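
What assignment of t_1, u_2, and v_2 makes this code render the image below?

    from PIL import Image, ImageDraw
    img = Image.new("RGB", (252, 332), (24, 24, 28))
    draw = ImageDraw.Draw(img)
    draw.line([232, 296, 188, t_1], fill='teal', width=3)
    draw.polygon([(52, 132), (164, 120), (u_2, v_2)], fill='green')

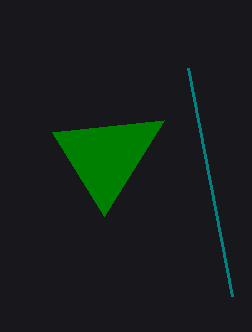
t_1 = 68
u_2 = 104
v_2 = 216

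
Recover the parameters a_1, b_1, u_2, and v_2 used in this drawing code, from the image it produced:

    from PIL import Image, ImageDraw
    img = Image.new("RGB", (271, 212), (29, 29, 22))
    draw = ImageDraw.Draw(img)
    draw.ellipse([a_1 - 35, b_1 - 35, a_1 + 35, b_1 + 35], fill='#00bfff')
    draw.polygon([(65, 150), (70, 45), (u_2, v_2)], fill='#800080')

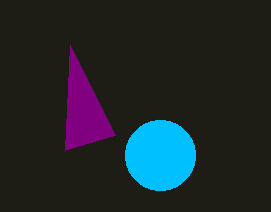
a_1 = 160
b_1 = 155
u_2 = 115
v_2 = 135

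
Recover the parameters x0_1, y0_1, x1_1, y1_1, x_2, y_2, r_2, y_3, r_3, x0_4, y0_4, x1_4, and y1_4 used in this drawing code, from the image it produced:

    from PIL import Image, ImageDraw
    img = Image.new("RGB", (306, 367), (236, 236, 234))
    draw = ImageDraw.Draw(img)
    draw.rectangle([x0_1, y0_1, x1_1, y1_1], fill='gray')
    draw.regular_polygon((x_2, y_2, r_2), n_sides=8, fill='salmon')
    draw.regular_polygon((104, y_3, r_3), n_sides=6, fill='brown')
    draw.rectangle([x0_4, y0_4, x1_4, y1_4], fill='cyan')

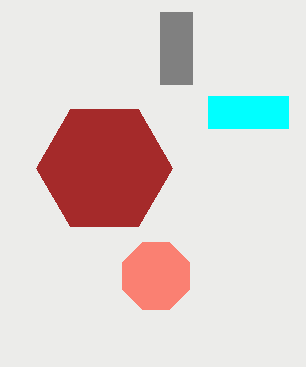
x0_1 = 160, y0_1 = 12, x1_1 = 192, y1_1 = 84, x_2 = 156, y_2 = 276, r_2 = 36, y_3 = 168, r_3 = 68, x0_4 = 208, y0_4 = 96, x1_4 = 288, y1_4 = 128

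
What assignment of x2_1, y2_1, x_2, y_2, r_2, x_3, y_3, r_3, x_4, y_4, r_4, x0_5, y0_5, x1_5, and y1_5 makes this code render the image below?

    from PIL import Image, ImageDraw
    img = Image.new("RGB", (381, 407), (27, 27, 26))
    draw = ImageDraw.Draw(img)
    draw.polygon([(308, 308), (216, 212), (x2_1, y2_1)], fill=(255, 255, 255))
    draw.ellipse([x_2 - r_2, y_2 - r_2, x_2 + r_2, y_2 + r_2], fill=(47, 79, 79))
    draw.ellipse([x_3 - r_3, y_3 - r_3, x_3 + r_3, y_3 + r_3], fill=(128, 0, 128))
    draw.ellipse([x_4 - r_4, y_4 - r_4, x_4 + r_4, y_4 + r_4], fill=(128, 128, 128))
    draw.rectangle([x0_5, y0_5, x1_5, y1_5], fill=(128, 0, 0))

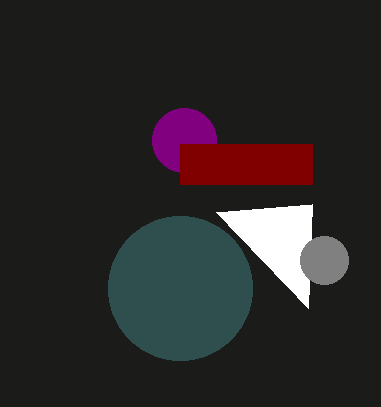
x2_1 = 312; y2_1 = 204; x_2 = 180; y_2 = 288; r_2 = 72; x_3 = 184; y_3 = 140; r_3 = 32; x_4 = 324; y_4 = 260; r_4 = 24; x0_5 = 180; y0_5 = 144; x1_5 = 312; y1_5 = 184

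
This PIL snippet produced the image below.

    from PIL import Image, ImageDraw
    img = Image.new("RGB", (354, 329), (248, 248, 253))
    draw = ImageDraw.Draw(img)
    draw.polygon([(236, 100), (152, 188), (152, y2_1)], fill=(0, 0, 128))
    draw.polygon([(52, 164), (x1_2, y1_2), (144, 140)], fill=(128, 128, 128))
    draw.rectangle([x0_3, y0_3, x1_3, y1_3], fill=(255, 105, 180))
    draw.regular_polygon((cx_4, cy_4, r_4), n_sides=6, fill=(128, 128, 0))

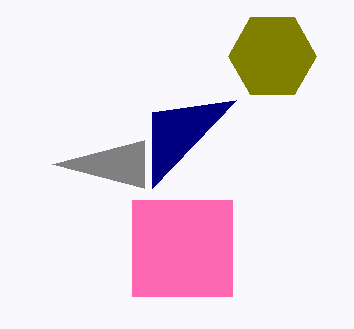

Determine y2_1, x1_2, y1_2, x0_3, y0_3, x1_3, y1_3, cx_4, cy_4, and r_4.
y2_1 = 112, x1_2 = 144, y1_2 = 188, x0_3 = 132, y0_3 = 200, x1_3 = 232, y1_3 = 296, cx_4 = 272, cy_4 = 56, r_4 = 44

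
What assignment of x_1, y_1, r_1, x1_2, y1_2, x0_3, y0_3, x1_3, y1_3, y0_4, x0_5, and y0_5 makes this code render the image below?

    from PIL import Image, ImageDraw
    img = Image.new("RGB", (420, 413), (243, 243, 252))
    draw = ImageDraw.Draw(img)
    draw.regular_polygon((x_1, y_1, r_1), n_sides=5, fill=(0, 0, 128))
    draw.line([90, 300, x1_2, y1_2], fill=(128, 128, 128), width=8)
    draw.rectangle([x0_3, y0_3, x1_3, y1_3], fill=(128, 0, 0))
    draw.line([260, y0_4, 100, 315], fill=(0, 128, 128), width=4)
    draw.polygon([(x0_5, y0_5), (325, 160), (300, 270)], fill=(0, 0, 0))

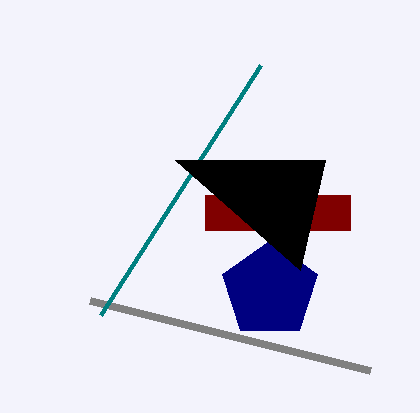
x_1 = 270; y_1 = 290; r_1 = 50; x1_2 = 370; y1_2 = 370; x0_3 = 205; y0_3 = 195; x1_3 = 350; y1_3 = 230; y0_4 = 65; x0_5 = 175; y0_5 = 160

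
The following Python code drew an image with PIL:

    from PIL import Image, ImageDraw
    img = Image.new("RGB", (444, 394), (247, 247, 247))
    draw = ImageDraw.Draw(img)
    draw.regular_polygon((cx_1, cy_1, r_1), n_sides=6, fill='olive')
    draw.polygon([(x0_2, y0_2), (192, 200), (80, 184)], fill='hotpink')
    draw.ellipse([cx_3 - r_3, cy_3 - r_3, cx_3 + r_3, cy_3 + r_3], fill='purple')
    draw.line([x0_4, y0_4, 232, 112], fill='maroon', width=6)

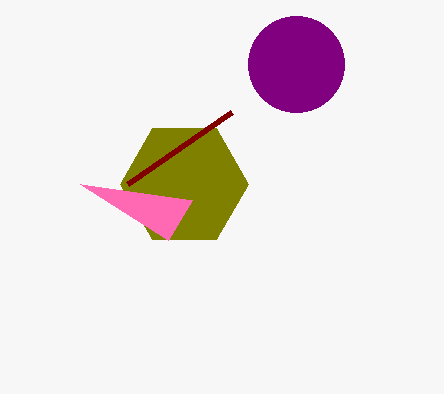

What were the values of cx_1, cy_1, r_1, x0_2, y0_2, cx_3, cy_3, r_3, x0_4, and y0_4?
cx_1 = 184
cy_1 = 184
r_1 = 64
x0_2 = 168
y0_2 = 240
cx_3 = 296
cy_3 = 64
r_3 = 48
x0_4 = 128
y0_4 = 184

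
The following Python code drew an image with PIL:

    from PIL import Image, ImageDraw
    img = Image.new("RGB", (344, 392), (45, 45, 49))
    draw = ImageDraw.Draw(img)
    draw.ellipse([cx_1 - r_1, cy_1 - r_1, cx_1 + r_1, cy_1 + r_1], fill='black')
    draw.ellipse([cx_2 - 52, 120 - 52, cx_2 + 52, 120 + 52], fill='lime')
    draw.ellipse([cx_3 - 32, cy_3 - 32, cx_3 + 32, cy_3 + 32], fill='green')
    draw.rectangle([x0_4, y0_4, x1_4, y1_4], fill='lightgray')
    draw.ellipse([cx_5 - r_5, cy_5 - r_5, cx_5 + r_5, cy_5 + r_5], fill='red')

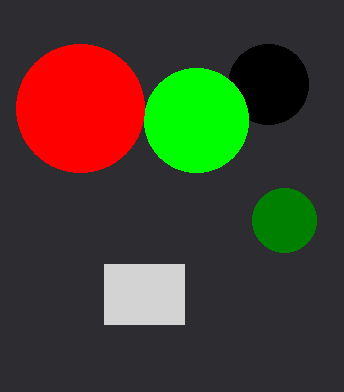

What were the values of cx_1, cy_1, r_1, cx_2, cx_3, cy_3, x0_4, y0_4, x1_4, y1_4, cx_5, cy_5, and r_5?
cx_1 = 268; cy_1 = 84; r_1 = 40; cx_2 = 196; cx_3 = 284; cy_3 = 220; x0_4 = 104; y0_4 = 264; x1_4 = 184; y1_4 = 324; cx_5 = 80; cy_5 = 108; r_5 = 64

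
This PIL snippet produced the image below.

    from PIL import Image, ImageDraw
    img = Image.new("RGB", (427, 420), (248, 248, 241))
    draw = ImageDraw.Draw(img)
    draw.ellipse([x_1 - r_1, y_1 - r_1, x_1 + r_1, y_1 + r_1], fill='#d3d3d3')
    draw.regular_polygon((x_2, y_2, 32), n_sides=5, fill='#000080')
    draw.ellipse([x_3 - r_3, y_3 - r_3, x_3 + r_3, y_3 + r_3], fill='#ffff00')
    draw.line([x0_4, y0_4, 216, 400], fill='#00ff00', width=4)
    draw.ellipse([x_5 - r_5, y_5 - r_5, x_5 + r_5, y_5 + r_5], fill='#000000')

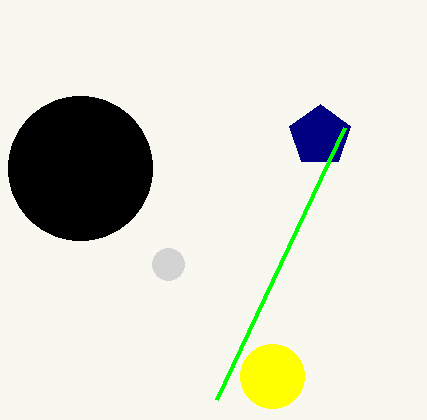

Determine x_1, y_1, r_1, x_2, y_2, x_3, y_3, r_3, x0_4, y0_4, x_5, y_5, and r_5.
x_1 = 168; y_1 = 264; r_1 = 16; x_2 = 320; y_2 = 136; x_3 = 272; y_3 = 376; r_3 = 32; x0_4 = 344; y0_4 = 128; x_5 = 80; y_5 = 168; r_5 = 72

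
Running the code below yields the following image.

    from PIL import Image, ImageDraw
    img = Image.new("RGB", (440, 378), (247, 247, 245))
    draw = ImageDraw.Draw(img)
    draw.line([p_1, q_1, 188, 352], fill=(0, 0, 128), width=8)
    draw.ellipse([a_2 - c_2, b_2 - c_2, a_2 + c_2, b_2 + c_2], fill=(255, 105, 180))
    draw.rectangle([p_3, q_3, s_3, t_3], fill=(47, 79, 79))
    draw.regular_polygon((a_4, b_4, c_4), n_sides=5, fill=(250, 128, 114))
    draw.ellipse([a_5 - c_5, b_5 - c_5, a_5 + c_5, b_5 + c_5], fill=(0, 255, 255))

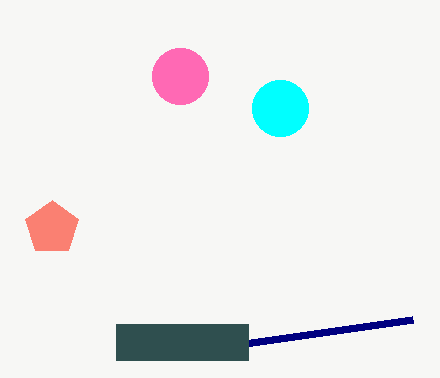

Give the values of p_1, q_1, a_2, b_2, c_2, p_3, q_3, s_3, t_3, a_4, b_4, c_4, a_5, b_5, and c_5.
p_1 = 412
q_1 = 320
a_2 = 180
b_2 = 76
c_2 = 28
p_3 = 116
q_3 = 324
s_3 = 248
t_3 = 360
a_4 = 52
b_4 = 228
c_4 = 28
a_5 = 280
b_5 = 108
c_5 = 28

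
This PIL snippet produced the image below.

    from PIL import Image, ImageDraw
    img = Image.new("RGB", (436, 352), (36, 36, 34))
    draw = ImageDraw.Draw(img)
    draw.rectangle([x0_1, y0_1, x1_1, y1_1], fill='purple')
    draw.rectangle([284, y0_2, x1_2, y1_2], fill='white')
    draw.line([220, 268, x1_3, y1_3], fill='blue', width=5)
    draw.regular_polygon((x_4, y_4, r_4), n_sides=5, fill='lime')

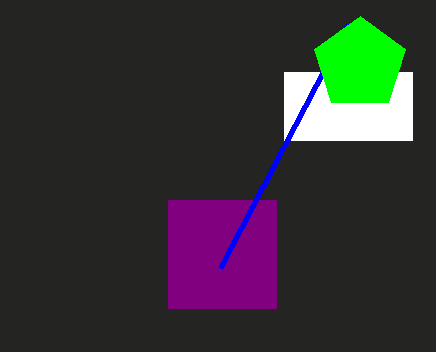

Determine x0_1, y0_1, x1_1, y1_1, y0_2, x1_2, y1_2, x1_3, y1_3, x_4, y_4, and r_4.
x0_1 = 168; y0_1 = 200; x1_1 = 276; y1_1 = 308; y0_2 = 72; x1_2 = 412; y1_2 = 140; x1_3 = 348; y1_3 = 24; x_4 = 360; y_4 = 64; r_4 = 48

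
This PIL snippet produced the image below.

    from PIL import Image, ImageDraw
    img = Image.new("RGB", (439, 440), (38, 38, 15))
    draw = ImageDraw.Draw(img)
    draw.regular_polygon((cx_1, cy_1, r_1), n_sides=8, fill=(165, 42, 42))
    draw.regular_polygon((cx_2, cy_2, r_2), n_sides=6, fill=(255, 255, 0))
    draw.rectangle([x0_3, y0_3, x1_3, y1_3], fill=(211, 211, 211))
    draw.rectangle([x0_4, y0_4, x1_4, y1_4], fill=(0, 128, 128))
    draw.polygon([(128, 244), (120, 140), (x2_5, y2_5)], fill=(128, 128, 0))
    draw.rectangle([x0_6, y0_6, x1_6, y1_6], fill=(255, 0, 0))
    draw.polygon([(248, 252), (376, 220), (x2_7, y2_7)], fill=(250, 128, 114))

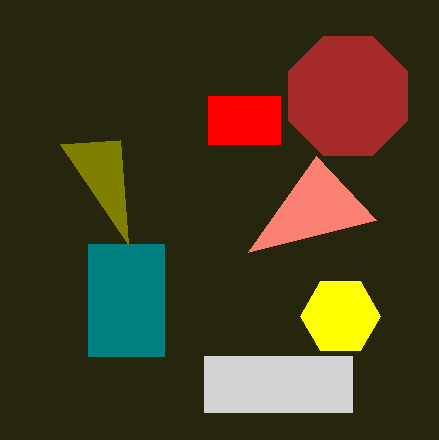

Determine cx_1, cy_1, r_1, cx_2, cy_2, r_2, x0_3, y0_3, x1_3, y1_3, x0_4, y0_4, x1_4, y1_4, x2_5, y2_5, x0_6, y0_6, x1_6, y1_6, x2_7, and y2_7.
cx_1 = 348, cy_1 = 96, r_1 = 64, cx_2 = 340, cy_2 = 316, r_2 = 40, x0_3 = 204, y0_3 = 356, x1_3 = 352, y1_3 = 412, x0_4 = 88, y0_4 = 244, x1_4 = 164, y1_4 = 356, x2_5 = 60, y2_5 = 144, x0_6 = 208, y0_6 = 96, x1_6 = 280, y1_6 = 144, x2_7 = 316, y2_7 = 156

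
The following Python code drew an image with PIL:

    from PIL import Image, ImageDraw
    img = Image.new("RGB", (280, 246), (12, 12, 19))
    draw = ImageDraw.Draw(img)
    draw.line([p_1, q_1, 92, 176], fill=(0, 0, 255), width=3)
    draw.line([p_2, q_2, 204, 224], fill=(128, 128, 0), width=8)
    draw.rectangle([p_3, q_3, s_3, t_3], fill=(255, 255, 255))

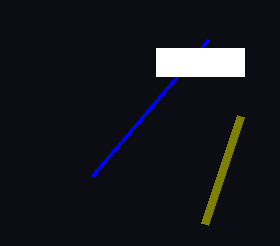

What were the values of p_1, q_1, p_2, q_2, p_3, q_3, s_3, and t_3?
p_1 = 208, q_1 = 40, p_2 = 240, q_2 = 116, p_3 = 156, q_3 = 48, s_3 = 244, t_3 = 76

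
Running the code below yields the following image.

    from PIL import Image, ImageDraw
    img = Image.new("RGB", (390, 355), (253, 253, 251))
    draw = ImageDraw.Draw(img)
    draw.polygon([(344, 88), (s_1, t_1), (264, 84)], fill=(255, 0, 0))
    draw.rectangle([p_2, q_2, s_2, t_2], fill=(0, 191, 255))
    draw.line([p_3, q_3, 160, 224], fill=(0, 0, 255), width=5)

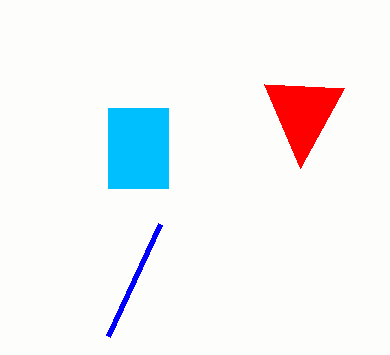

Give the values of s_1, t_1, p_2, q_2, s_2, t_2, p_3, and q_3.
s_1 = 300, t_1 = 168, p_2 = 108, q_2 = 108, s_2 = 168, t_2 = 188, p_3 = 108, q_3 = 336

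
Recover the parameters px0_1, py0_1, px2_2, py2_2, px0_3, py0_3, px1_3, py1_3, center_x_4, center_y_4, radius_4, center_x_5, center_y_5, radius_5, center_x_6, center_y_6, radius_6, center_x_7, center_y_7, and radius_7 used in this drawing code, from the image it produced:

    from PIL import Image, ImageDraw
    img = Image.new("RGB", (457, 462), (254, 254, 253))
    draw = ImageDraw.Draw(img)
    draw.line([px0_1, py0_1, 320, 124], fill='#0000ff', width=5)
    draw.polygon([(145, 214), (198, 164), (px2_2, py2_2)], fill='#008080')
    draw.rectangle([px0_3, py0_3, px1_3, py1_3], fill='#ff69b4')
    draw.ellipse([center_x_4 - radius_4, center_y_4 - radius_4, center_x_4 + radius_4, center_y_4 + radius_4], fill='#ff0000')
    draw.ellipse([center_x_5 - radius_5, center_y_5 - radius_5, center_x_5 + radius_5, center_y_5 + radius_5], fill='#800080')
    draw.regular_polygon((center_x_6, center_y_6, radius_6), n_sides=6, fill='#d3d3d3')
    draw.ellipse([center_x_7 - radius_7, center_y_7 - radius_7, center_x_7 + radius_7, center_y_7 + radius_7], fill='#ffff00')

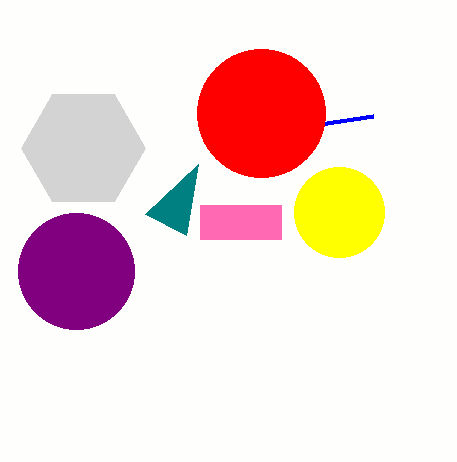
px0_1 = 373
py0_1 = 116
px2_2 = 186
py2_2 = 235
px0_3 = 200
py0_3 = 205
px1_3 = 281
py1_3 = 239
center_x_4 = 261
center_y_4 = 113
radius_4 = 64
center_x_5 = 76
center_y_5 = 271
radius_5 = 58
center_x_6 = 83
center_y_6 = 148
radius_6 = 62
center_x_7 = 339
center_y_7 = 212
radius_7 = 45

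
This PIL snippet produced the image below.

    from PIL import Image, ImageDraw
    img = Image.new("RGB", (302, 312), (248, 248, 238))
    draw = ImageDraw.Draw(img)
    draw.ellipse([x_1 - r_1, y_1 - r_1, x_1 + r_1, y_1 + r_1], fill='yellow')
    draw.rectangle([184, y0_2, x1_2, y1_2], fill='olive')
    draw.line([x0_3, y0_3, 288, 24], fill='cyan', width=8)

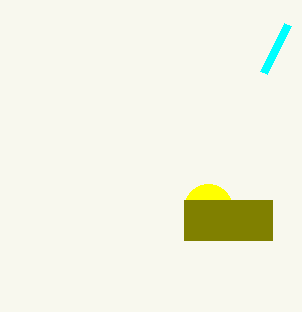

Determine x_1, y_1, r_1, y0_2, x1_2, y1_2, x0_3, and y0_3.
x_1 = 208; y_1 = 208; r_1 = 24; y0_2 = 200; x1_2 = 272; y1_2 = 240; x0_3 = 264; y0_3 = 72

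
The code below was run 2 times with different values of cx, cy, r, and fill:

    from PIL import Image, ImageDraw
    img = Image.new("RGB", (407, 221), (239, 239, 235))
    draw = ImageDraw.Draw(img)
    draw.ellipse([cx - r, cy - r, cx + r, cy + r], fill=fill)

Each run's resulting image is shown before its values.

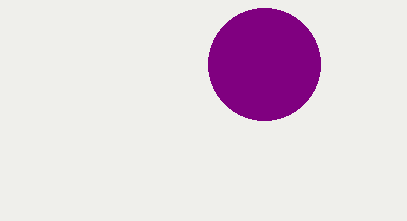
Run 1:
cx = 264
cy = 64
r = 56
fill = 'purple'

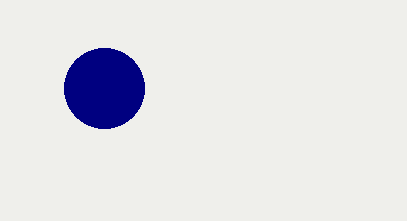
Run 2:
cx = 104, cy = 88, r = 40, fill = 'navy'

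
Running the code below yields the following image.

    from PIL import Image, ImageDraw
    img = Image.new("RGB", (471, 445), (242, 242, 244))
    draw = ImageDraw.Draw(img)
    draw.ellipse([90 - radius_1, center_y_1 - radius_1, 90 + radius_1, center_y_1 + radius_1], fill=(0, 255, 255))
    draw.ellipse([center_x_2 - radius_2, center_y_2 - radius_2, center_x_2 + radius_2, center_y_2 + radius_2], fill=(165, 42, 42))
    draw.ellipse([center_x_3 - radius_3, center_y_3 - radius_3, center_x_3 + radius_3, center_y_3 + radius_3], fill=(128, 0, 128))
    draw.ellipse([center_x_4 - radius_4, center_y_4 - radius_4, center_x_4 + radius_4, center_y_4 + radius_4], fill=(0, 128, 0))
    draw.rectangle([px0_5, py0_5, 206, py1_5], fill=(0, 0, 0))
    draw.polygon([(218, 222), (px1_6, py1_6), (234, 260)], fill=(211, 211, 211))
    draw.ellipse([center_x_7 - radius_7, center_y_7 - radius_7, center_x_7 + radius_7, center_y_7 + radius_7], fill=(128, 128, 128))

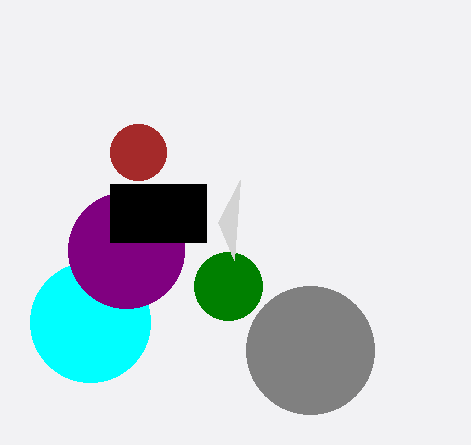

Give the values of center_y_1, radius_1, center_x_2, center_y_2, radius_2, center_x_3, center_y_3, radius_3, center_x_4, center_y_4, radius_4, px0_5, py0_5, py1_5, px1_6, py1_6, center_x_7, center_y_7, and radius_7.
center_y_1 = 322, radius_1 = 60, center_x_2 = 138, center_y_2 = 152, radius_2 = 28, center_x_3 = 126, center_y_3 = 250, radius_3 = 58, center_x_4 = 228, center_y_4 = 286, radius_4 = 34, px0_5 = 110, py0_5 = 184, py1_5 = 242, px1_6 = 240, py1_6 = 180, center_x_7 = 310, center_y_7 = 350, radius_7 = 64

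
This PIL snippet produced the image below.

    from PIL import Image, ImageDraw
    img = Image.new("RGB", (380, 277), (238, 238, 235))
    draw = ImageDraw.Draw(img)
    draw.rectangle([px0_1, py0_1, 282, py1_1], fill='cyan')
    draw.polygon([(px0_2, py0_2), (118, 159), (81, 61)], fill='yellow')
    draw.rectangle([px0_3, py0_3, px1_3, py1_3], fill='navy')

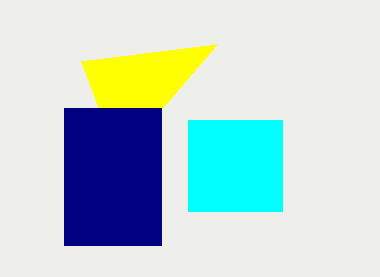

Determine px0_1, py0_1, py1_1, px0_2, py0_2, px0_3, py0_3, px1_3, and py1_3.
px0_1 = 188; py0_1 = 120; py1_1 = 211; px0_2 = 217; py0_2 = 44; px0_3 = 64; py0_3 = 108; px1_3 = 161; py1_3 = 245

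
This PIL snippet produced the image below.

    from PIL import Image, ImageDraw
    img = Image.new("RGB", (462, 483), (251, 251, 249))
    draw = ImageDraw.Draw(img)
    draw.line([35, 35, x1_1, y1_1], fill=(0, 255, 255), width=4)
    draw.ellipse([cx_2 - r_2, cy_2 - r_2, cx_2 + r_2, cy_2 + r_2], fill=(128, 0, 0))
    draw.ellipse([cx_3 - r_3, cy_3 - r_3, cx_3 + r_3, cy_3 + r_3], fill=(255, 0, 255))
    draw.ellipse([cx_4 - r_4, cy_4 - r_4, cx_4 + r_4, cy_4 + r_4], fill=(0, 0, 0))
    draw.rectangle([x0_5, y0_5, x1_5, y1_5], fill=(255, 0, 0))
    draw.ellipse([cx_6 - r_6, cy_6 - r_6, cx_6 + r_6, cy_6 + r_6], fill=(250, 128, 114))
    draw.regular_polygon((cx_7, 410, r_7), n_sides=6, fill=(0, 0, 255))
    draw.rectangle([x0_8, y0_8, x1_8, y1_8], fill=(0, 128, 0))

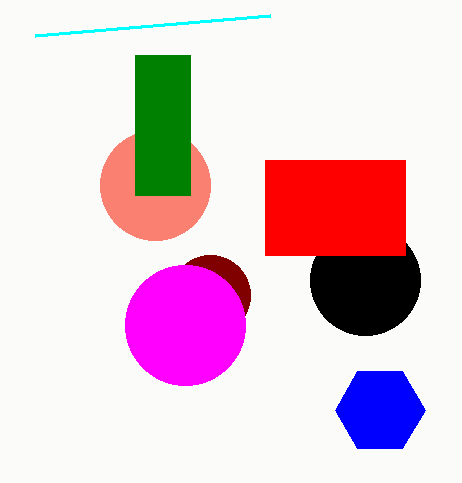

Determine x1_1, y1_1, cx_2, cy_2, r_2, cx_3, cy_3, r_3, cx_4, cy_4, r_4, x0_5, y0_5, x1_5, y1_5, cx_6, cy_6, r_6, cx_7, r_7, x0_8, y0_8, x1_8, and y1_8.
x1_1 = 270, y1_1 = 15, cx_2 = 210, cy_2 = 295, r_2 = 40, cx_3 = 185, cy_3 = 325, r_3 = 60, cx_4 = 365, cy_4 = 280, r_4 = 55, x0_5 = 265, y0_5 = 160, x1_5 = 405, y1_5 = 255, cx_6 = 155, cy_6 = 185, r_6 = 55, cx_7 = 380, r_7 = 45, x0_8 = 135, y0_8 = 55, x1_8 = 190, y1_8 = 195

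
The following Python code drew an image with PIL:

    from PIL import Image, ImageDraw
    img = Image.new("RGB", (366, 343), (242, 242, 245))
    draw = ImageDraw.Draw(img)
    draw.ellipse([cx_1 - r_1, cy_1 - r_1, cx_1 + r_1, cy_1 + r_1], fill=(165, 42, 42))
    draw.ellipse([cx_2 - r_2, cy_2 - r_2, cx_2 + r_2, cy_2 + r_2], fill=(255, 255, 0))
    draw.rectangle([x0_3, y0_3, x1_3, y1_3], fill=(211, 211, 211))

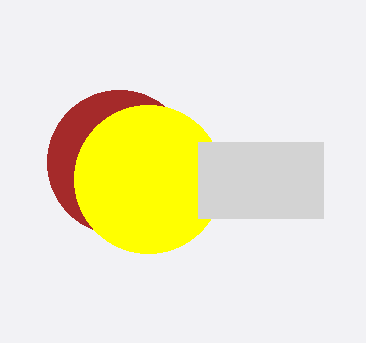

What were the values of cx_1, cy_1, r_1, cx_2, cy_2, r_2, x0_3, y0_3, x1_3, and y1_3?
cx_1 = 119, cy_1 = 162, r_1 = 72, cx_2 = 148, cy_2 = 179, r_2 = 74, x0_3 = 198, y0_3 = 142, x1_3 = 323, y1_3 = 218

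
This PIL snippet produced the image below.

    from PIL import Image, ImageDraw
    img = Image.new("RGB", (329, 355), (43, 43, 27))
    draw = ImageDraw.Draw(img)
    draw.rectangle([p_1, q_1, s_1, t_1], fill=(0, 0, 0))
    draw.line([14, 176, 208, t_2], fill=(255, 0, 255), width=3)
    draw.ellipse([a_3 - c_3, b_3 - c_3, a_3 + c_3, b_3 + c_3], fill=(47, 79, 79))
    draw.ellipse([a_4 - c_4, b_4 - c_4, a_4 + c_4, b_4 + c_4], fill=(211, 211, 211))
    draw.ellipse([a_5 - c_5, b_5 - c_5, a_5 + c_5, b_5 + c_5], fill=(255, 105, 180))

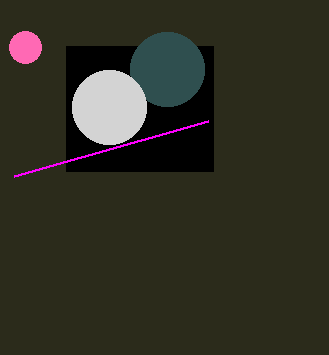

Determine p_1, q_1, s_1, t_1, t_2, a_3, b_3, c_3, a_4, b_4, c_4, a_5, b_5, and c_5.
p_1 = 66
q_1 = 46
s_1 = 213
t_1 = 171
t_2 = 121
a_3 = 167
b_3 = 69
c_3 = 37
a_4 = 109
b_4 = 107
c_4 = 37
a_5 = 25
b_5 = 47
c_5 = 16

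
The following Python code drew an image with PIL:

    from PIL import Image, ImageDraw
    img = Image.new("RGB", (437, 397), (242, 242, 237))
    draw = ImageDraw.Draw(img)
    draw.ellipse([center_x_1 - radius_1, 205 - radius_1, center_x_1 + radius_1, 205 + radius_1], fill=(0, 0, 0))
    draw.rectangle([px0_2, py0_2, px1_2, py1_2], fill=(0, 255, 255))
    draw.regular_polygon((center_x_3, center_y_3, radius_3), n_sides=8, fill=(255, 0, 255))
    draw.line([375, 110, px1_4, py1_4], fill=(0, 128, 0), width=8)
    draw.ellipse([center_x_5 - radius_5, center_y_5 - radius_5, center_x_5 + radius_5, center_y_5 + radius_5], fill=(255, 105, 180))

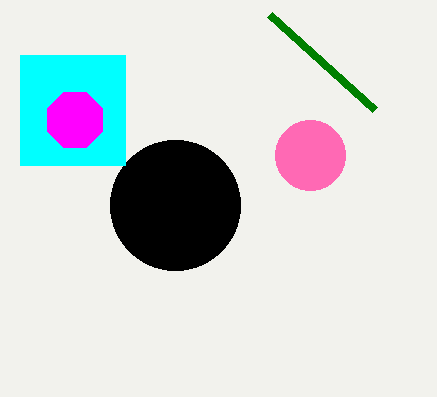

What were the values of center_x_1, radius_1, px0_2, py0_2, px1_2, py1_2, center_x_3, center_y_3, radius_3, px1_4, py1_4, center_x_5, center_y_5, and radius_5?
center_x_1 = 175; radius_1 = 65; px0_2 = 20; py0_2 = 55; px1_2 = 125; py1_2 = 165; center_x_3 = 75; center_y_3 = 120; radius_3 = 30; px1_4 = 270; py1_4 = 15; center_x_5 = 310; center_y_5 = 155; radius_5 = 35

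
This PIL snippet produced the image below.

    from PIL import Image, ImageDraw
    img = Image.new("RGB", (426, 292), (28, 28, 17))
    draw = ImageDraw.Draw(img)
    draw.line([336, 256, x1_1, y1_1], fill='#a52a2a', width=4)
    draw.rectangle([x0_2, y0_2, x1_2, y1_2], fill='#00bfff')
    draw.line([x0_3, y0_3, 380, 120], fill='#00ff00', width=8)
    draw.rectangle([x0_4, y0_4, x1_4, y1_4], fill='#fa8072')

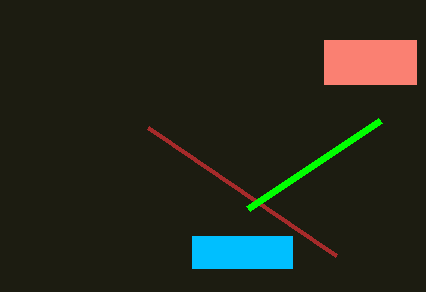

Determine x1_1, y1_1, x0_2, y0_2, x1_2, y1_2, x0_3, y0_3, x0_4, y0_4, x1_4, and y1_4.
x1_1 = 148; y1_1 = 128; x0_2 = 192; y0_2 = 236; x1_2 = 292; y1_2 = 268; x0_3 = 248; y0_3 = 208; x0_4 = 324; y0_4 = 40; x1_4 = 416; y1_4 = 84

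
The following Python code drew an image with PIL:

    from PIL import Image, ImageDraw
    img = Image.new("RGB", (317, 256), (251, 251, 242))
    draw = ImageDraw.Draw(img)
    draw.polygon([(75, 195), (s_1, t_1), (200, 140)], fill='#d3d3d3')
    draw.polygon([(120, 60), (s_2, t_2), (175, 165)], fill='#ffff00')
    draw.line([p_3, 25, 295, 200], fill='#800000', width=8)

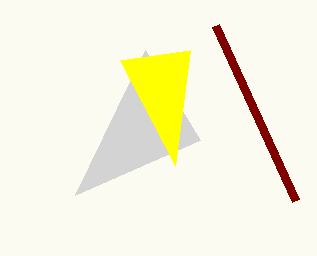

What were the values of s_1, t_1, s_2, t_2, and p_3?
s_1 = 145
t_1 = 50
s_2 = 190
t_2 = 50
p_3 = 215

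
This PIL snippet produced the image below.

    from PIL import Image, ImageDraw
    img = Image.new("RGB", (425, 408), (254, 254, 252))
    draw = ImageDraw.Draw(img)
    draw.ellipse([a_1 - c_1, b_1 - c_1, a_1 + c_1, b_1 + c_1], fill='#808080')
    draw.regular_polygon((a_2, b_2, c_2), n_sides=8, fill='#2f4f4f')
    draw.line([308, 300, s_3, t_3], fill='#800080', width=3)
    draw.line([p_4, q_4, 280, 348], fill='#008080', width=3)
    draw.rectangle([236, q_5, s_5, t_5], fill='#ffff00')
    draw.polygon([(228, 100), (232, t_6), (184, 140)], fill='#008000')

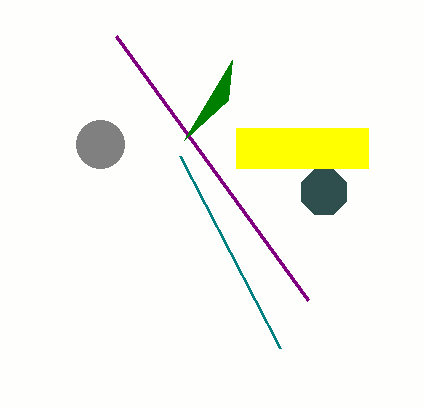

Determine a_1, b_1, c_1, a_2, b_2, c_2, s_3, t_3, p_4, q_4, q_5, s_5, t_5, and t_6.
a_1 = 100, b_1 = 144, c_1 = 24, a_2 = 324, b_2 = 192, c_2 = 24, s_3 = 116, t_3 = 36, p_4 = 180, q_4 = 156, q_5 = 128, s_5 = 368, t_5 = 168, t_6 = 60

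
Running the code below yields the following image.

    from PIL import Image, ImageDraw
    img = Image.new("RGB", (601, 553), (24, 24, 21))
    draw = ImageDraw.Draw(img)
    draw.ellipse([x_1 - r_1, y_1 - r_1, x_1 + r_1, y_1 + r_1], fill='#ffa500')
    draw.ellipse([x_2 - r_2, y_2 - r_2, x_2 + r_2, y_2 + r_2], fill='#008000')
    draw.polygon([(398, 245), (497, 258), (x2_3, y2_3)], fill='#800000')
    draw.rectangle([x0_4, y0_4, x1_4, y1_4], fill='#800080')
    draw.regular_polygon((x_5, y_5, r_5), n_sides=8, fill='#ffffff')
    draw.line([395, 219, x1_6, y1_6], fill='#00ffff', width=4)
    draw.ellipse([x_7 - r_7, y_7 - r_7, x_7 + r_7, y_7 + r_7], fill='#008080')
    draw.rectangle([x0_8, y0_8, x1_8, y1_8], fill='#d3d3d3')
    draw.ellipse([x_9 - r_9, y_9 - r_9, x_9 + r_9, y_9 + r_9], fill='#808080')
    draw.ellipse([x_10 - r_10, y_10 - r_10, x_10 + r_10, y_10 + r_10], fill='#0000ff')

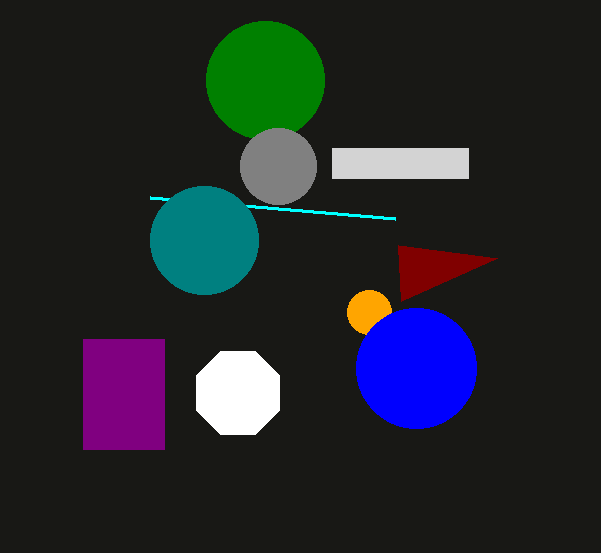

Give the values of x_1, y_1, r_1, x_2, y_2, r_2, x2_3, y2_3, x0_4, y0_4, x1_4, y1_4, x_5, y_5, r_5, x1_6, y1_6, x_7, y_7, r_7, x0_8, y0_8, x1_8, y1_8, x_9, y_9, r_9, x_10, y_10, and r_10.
x_1 = 369
y_1 = 312
r_1 = 22
x_2 = 265
y_2 = 80
r_2 = 59
x2_3 = 401
y2_3 = 301
x0_4 = 83
y0_4 = 339
x1_4 = 164
y1_4 = 449
x_5 = 238
y_5 = 393
r_5 = 45
x1_6 = 150
y1_6 = 198
x_7 = 204
y_7 = 240
r_7 = 54
x0_8 = 332
y0_8 = 148
x1_8 = 468
y1_8 = 178
x_9 = 278
y_9 = 166
r_9 = 38
x_10 = 416
y_10 = 368
r_10 = 60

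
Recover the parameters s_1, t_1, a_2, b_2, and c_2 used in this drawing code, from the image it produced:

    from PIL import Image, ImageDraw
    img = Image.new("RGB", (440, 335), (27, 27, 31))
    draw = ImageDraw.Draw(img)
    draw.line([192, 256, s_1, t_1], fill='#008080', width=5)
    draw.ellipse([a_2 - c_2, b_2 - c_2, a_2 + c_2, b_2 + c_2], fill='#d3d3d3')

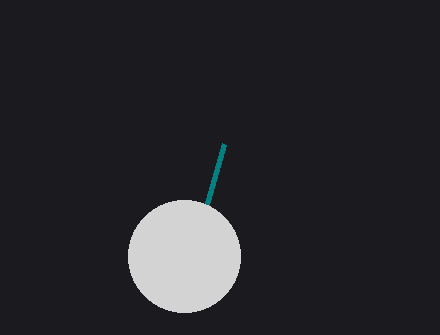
s_1 = 224, t_1 = 144, a_2 = 184, b_2 = 256, c_2 = 56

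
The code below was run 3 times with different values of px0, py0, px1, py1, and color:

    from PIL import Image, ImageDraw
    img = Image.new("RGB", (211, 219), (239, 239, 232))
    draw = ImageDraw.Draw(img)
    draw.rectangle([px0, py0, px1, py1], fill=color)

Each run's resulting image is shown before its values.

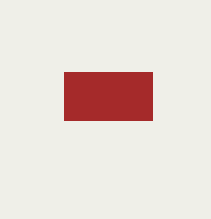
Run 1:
px0 = 64, py0 = 72, px1 = 152, py1 = 120, color = 'brown'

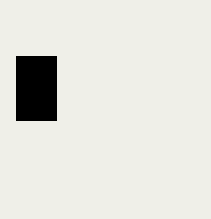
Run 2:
px0 = 16, py0 = 56, px1 = 56, py1 = 120, color = 'black'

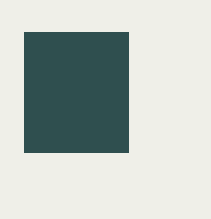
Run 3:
px0 = 24; py0 = 32; px1 = 128; py1 = 152; color = 'darkslategray'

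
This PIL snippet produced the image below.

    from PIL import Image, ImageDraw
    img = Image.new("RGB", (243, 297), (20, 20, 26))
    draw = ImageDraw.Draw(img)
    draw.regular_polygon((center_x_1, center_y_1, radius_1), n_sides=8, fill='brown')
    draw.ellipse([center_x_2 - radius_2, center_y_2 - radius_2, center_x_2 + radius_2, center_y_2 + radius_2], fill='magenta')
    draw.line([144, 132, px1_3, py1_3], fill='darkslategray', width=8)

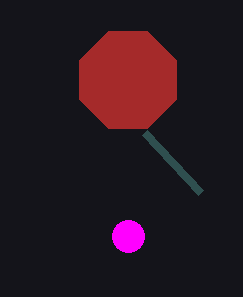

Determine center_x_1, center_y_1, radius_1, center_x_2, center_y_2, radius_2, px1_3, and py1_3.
center_x_1 = 128
center_y_1 = 80
radius_1 = 52
center_x_2 = 128
center_y_2 = 236
radius_2 = 16
px1_3 = 200
py1_3 = 192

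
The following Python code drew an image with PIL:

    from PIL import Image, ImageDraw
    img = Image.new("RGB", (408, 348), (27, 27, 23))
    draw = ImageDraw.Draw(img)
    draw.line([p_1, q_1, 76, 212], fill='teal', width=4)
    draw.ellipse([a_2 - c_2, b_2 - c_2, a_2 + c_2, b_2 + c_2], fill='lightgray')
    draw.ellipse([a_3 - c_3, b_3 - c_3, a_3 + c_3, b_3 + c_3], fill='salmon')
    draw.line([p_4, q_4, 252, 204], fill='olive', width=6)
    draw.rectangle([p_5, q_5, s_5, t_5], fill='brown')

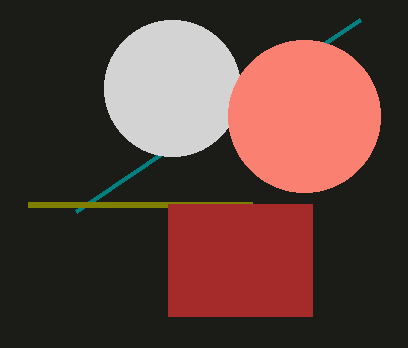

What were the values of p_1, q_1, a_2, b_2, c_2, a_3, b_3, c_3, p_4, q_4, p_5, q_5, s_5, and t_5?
p_1 = 360
q_1 = 20
a_2 = 172
b_2 = 88
c_2 = 68
a_3 = 304
b_3 = 116
c_3 = 76
p_4 = 28
q_4 = 204
p_5 = 168
q_5 = 204
s_5 = 312
t_5 = 316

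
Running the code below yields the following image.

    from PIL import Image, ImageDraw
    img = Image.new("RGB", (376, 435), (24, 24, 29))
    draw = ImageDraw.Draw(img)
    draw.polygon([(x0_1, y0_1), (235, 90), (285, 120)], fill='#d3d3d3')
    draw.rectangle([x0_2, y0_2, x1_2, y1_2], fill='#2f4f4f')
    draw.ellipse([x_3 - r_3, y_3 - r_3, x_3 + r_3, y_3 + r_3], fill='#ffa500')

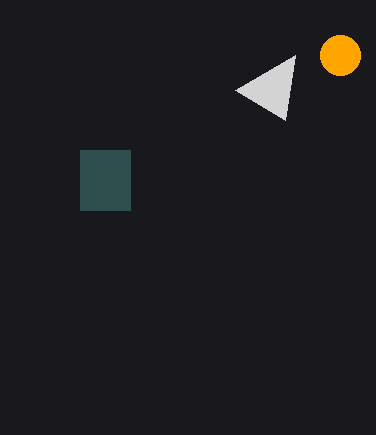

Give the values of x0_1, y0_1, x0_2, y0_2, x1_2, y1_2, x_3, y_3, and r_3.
x0_1 = 295; y0_1 = 55; x0_2 = 80; y0_2 = 150; x1_2 = 130; y1_2 = 210; x_3 = 340; y_3 = 55; r_3 = 20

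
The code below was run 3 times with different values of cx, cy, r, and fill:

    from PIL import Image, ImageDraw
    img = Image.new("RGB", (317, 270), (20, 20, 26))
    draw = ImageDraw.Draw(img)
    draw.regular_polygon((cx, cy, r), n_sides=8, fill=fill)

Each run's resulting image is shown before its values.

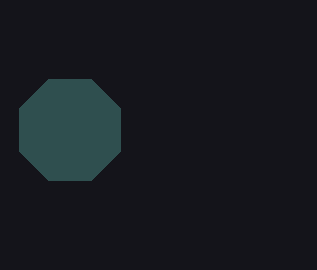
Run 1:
cx = 70, cy = 130, r = 55, fill = 'darkslategray'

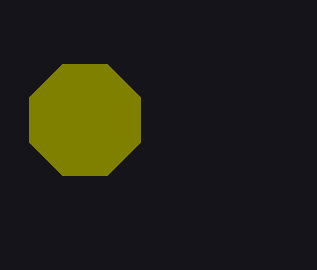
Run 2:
cx = 85
cy = 120
r = 60
fill = 'olive'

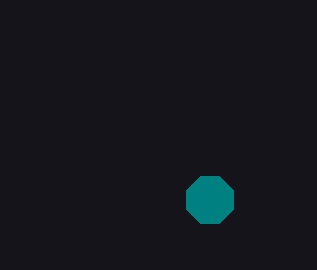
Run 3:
cx = 210; cy = 200; r = 25; fill = 'teal'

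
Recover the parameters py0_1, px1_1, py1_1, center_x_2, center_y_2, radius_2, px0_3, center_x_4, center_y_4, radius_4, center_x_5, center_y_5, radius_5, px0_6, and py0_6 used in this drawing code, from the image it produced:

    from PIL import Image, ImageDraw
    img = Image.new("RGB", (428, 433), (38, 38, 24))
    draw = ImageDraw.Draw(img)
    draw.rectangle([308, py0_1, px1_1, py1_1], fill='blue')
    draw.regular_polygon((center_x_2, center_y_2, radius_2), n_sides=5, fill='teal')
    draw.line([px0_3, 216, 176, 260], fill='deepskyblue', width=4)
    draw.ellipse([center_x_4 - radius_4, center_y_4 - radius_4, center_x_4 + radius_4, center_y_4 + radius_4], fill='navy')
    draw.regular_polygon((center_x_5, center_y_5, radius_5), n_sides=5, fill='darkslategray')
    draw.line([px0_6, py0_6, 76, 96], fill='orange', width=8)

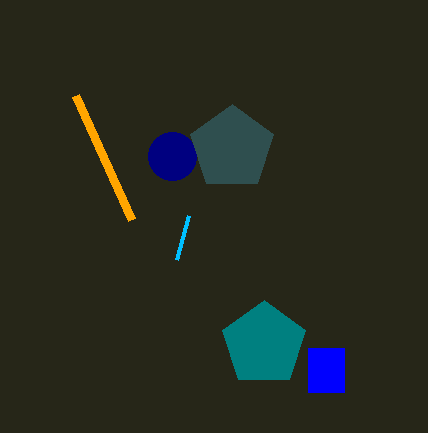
py0_1 = 348, px1_1 = 344, py1_1 = 392, center_x_2 = 264, center_y_2 = 344, radius_2 = 44, px0_3 = 188, center_x_4 = 172, center_y_4 = 156, radius_4 = 24, center_x_5 = 232, center_y_5 = 148, radius_5 = 44, px0_6 = 132, py0_6 = 220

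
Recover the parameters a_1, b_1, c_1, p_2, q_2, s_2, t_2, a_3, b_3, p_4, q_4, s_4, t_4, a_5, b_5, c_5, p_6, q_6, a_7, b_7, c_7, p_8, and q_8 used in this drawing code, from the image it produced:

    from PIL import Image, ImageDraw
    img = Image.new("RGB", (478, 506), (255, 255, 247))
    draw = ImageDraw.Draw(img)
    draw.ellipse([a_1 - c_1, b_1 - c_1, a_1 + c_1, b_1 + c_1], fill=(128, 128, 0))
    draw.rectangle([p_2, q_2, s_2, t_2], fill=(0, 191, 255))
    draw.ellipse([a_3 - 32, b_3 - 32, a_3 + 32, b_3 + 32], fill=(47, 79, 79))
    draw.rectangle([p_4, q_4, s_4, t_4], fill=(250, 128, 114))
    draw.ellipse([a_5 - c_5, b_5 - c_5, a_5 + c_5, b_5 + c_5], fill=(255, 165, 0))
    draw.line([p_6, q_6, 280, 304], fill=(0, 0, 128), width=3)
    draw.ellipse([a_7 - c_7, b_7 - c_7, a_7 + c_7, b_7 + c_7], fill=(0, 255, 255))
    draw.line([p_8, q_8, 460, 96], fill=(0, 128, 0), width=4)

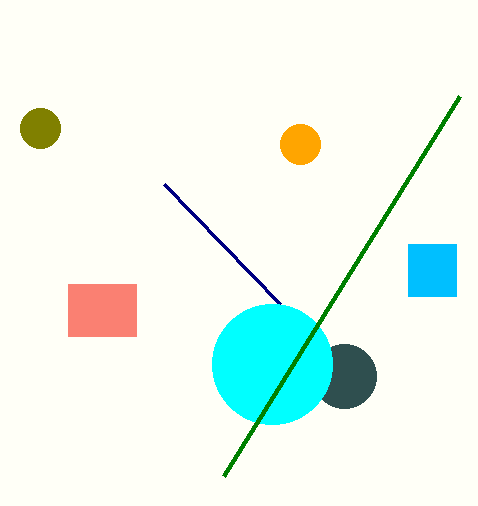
a_1 = 40, b_1 = 128, c_1 = 20, p_2 = 408, q_2 = 244, s_2 = 456, t_2 = 296, a_3 = 344, b_3 = 376, p_4 = 68, q_4 = 284, s_4 = 136, t_4 = 336, a_5 = 300, b_5 = 144, c_5 = 20, p_6 = 164, q_6 = 184, a_7 = 272, b_7 = 364, c_7 = 60, p_8 = 224, q_8 = 476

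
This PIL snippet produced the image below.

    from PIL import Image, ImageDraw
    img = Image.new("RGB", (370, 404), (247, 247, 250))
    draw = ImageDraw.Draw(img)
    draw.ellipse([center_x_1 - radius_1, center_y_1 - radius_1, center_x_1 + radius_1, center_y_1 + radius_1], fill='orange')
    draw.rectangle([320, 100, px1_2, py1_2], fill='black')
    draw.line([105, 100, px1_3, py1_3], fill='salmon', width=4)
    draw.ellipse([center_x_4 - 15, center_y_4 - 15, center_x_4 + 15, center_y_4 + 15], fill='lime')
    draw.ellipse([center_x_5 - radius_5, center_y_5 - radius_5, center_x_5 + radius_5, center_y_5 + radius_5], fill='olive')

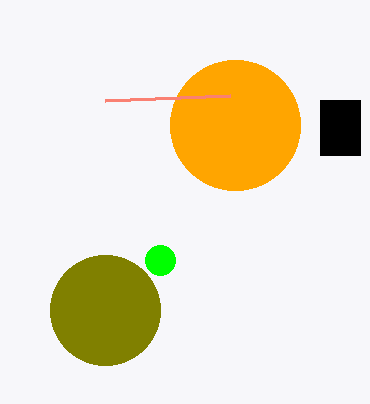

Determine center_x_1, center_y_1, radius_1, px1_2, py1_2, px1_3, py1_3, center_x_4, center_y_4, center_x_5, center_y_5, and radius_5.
center_x_1 = 235
center_y_1 = 125
radius_1 = 65
px1_2 = 360
py1_2 = 155
px1_3 = 230
py1_3 = 95
center_x_4 = 160
center_y_4 = 260
center_x_5 = 105
center_y_5 = 310
radius_5 = 55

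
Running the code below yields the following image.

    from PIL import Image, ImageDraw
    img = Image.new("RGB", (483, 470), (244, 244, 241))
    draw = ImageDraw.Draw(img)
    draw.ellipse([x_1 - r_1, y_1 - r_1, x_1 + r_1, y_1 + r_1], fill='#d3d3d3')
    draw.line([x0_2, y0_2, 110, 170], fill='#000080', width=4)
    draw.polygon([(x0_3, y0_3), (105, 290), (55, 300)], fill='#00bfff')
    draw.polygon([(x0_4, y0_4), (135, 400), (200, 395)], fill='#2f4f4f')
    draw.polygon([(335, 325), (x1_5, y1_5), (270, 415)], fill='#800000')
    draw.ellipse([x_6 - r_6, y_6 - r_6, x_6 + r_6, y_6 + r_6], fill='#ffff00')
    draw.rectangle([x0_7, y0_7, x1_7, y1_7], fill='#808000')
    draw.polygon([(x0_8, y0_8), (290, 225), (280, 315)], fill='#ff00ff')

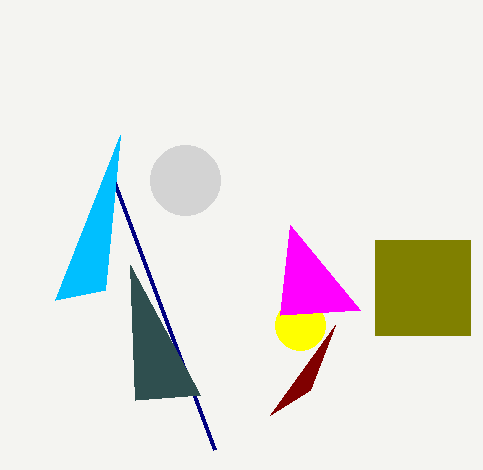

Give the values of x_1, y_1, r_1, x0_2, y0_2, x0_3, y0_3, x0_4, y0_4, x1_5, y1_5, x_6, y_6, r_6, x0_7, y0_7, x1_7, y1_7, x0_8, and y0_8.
x_1 = 185
y_1 = 180
r_1 = 35
x0_2 = 215
y0_2 = 450
x0_3 = 120
y0_3 = 135
x0_4 = 130
y0_4 = 265
x1_5 = 310
y1_5 = 390
x_6 = 300
y_6 = 325
r_6 = 25
x0_7 = 375
y0_7 = 240
x1_7 = 470
y1_7 = 335
x0_8 = 360
y0_8 = 310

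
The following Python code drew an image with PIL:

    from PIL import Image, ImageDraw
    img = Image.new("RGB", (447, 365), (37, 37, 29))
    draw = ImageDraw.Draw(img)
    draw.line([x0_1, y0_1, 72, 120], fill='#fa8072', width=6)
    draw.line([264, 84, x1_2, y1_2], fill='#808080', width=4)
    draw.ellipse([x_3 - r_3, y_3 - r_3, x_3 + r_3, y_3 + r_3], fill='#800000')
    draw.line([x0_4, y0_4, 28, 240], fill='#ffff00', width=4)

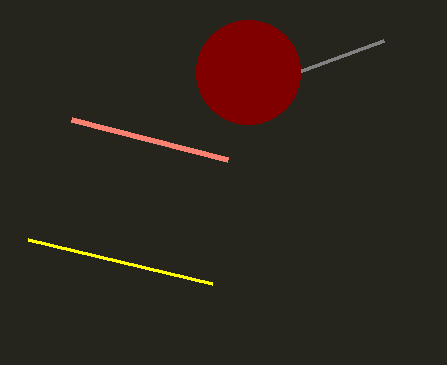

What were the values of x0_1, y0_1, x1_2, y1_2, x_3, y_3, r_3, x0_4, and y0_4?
x0_1 = 228; y0_1 = 160; x1_2 = 384; y1_2 = 40; x_3 = 248; y_3 = 72; r_3 = 52; x0_4 = 212; y0_4 = 284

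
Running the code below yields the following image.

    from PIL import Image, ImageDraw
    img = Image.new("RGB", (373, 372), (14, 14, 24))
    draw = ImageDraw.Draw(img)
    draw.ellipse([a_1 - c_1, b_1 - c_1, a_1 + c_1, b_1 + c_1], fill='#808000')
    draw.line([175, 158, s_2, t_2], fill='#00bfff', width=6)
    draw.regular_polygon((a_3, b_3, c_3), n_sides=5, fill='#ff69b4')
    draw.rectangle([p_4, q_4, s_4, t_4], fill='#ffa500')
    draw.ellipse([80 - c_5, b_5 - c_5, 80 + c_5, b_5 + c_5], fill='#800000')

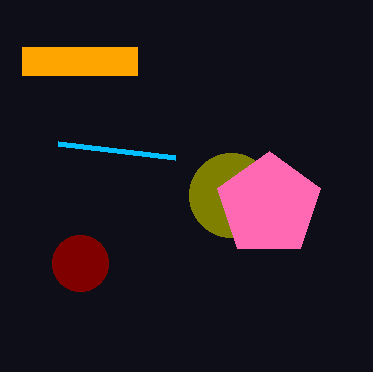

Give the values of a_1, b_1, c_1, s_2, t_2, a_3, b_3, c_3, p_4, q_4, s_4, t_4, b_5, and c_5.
a_1 = 231, b_1 = 195, c_1 = 42, s_2 = 58, t_2 = 144, a_3 = 269, b_3 = 205, c_3 = 54, p_4 = 22, q_4 = 47, s_4 = 137, t_4 = 75, b_5 = 263, c_5 = 28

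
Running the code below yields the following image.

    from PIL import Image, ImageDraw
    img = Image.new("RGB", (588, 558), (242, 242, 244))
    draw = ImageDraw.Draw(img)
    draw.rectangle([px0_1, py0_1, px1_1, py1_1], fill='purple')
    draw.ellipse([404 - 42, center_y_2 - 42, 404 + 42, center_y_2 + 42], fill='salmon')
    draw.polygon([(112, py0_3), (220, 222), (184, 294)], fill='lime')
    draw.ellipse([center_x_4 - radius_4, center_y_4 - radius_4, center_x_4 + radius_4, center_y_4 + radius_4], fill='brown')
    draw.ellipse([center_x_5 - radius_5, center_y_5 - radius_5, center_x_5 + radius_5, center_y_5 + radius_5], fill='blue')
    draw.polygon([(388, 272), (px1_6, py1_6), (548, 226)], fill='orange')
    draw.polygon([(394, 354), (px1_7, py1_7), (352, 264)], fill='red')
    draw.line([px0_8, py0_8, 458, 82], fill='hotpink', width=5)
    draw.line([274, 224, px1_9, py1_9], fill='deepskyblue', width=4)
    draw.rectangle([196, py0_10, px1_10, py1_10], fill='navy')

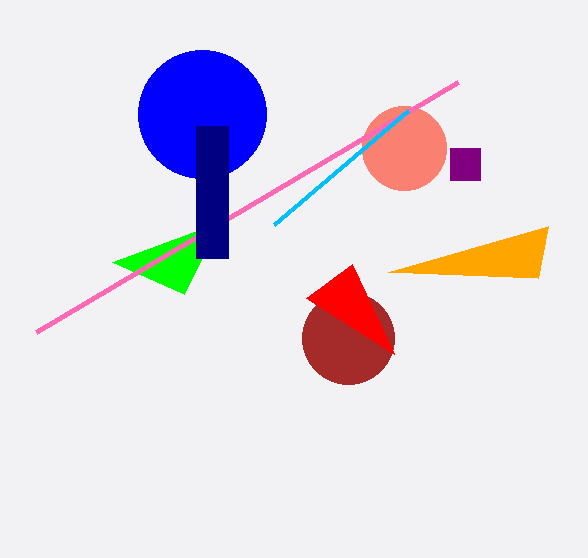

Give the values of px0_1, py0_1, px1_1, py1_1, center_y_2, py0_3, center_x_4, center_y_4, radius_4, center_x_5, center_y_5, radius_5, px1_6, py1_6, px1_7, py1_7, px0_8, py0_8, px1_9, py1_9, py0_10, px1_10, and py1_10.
px0_1 = 450
py0_1 = 148
px1_1 = 480
py1_1 = 180
center_y_2 = 148
py0_3 = 262
center_x_4 = 348
center_y_4 = 338
radius_4 = 46
center_x_5 = 202
center_y_5 = 114
radius_5 = 64
px1_6 = 538
py1_6 = 278
px1_7 = 306
py1_7 = 298
px0_8 = 36
py0_8 = 332
px1_9 = 408
py1_9 = 110
py0_10 = 126
px1_10 = 228
py1_10 = 258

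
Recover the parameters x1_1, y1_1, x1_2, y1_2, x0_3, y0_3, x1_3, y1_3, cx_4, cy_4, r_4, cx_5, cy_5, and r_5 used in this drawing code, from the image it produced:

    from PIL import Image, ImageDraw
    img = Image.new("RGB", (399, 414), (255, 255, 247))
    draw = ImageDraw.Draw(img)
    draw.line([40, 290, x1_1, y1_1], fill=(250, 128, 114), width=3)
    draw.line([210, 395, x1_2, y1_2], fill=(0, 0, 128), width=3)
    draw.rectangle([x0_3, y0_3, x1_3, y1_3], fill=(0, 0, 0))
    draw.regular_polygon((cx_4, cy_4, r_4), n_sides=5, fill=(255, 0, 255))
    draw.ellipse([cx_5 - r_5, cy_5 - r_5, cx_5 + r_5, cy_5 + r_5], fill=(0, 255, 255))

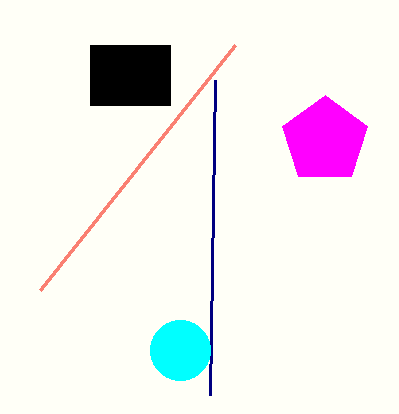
x1_1 = 235
y1_1 = 45
x1_2 = 215
y1_2 = 80
x0_3 = 90
y0_3 = 45
x1_3 = 170
y1_3 = 105
cx_4 = 325
cy_4 = 140
r_4 = 45
cx_5 = 180
cy_5 = 350
r_5 = 30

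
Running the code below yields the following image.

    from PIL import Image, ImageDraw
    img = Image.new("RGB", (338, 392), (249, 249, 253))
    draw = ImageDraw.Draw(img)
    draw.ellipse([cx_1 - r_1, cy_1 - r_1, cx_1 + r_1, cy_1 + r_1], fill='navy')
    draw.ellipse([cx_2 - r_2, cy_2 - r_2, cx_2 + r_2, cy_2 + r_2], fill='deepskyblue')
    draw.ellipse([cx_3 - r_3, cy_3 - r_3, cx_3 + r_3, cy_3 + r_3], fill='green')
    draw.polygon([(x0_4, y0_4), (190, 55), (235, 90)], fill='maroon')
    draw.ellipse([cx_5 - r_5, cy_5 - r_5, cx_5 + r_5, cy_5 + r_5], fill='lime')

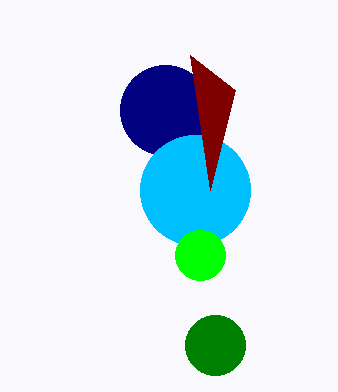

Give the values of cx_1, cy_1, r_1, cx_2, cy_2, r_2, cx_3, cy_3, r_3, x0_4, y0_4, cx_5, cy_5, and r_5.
cx_1 = 165
cy_1 = 110
r_1 = 45
cx_2 = 195
cy_2 = 190
r_2 = 55
cx_3 = 215
cy_3 = 345
r_3 = 30
x0_4 = 210
y0_4 = 190
cx_5 = 200
cy_5 = 255
r_5 = 25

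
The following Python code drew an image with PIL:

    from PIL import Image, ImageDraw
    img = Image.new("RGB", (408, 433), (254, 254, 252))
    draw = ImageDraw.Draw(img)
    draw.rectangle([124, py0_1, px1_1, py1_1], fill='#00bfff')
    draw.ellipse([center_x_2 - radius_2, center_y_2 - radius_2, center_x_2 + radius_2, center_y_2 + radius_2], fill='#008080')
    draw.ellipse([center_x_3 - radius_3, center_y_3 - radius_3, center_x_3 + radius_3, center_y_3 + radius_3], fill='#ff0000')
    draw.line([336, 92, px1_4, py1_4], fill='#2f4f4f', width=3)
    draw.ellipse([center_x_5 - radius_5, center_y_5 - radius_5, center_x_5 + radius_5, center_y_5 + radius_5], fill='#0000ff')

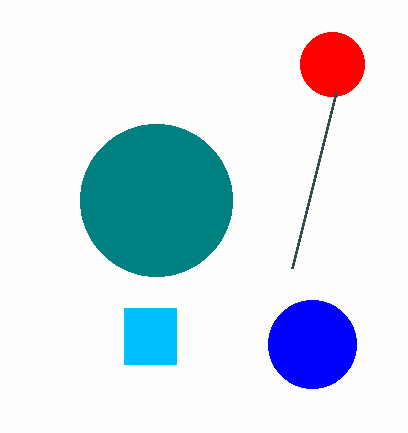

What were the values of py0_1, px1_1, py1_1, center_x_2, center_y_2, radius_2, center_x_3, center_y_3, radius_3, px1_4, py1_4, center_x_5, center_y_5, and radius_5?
py0_1 = 308; px1_1 = 176; py1_1 = 364; center_x_2 = 156; center_y_2 = 200; radius_2 = 76; center_x_3 = 332; center_y_3 = 64; radius_3 = 32; px1_4 = 292; py1_4 = 268; center_x_5 = 312; center_y_5 = 344; radius_5 = 44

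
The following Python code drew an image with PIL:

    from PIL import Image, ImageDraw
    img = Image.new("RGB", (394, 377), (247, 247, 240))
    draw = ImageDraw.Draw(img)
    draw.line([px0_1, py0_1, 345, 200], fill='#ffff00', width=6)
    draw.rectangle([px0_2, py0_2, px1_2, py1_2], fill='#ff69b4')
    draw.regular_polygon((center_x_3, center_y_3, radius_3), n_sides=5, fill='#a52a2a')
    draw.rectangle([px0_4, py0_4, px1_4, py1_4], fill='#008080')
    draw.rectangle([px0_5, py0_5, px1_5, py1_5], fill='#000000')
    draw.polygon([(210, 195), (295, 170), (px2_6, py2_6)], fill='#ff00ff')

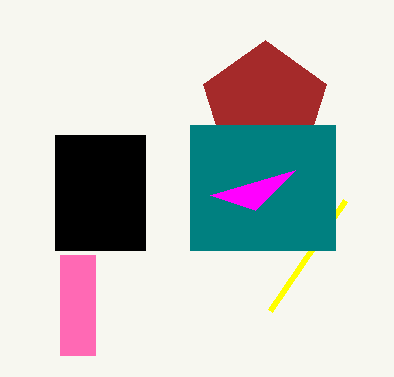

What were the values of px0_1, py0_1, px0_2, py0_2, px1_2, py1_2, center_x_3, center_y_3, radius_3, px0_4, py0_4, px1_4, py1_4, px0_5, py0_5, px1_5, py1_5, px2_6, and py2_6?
px0_1 = 270, py0_1 = 310, px0_2 = 60, py0_2 = 255, px1_2 = 95, py1_2 = 355, center_x_3 = 265, center_y_3 = 105, radius_3 = 65, px0_4 = 190, py0_4 = 125, px1_4 = 335, py1_4 = 250, px0_5 = 55, py0_5 = 135, px1_5 = 145, py1_5 = 250, px2_6 = 255, py2_6 = 210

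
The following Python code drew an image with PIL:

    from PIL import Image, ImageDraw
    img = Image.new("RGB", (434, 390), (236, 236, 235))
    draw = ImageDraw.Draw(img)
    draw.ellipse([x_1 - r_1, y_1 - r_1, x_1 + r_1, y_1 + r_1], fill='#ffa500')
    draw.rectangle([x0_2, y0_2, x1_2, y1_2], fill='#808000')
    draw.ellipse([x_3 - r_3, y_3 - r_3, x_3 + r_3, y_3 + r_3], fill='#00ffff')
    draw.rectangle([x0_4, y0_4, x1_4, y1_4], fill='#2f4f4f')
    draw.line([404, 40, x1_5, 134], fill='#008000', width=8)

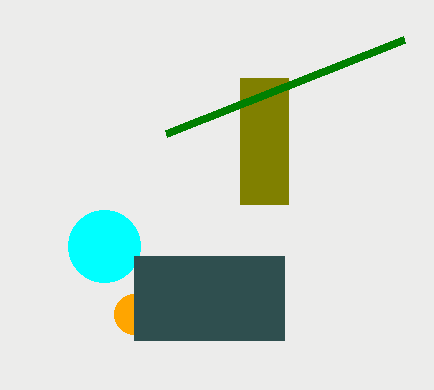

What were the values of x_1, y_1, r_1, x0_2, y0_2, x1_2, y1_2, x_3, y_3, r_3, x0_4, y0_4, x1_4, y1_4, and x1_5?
x_1 = 134
y_1 = 314
r_1 = 20
x0_2 = 240
y0_2 = 78
x1_2 = 288
y1_2 = 204
x_3 = 104
y_3 = 246
r_3 = 36
x0_4 = 134
y0_4 = 256
x1_4 = 284
y1_4 = 340
x1_5 = 166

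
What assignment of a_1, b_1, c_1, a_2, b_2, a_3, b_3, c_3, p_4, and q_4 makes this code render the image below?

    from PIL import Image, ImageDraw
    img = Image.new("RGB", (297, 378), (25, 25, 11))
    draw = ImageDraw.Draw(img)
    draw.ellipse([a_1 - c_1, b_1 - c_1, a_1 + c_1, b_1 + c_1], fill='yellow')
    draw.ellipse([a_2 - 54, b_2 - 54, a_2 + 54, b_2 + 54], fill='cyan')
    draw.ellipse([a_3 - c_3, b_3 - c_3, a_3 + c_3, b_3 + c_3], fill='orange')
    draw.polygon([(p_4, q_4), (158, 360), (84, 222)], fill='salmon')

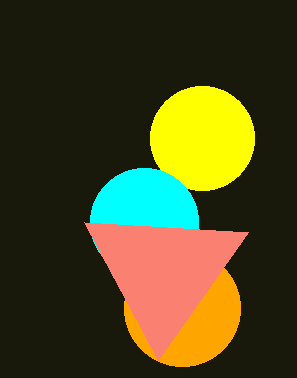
a_1 = 202
b_1 = 138
c_1 = 52
a_2 = 144
b_2 = 222
a_3 = 182
b_3 = 308
c_3 = 58
p_4 = 248
q_4 = 232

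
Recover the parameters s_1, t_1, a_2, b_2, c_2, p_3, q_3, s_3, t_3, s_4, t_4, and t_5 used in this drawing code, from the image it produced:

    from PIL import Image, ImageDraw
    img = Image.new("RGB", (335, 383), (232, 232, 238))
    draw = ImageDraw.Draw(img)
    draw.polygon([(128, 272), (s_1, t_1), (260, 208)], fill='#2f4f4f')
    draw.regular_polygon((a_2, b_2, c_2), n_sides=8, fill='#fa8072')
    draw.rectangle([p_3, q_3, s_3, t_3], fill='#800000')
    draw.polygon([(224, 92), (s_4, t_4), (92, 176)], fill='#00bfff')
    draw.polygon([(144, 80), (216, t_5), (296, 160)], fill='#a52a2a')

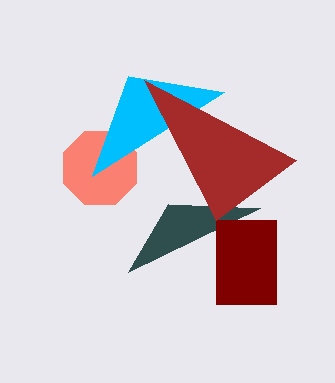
s_1 = 168
t_1 = 204
a_2 = 100
b_2 = 168
c_2 = 40
p_3 = 216
q_3 = 220
s_3 = 276
t_3 = 304
s_4 = 128
t_4 = 76
t_5 = 220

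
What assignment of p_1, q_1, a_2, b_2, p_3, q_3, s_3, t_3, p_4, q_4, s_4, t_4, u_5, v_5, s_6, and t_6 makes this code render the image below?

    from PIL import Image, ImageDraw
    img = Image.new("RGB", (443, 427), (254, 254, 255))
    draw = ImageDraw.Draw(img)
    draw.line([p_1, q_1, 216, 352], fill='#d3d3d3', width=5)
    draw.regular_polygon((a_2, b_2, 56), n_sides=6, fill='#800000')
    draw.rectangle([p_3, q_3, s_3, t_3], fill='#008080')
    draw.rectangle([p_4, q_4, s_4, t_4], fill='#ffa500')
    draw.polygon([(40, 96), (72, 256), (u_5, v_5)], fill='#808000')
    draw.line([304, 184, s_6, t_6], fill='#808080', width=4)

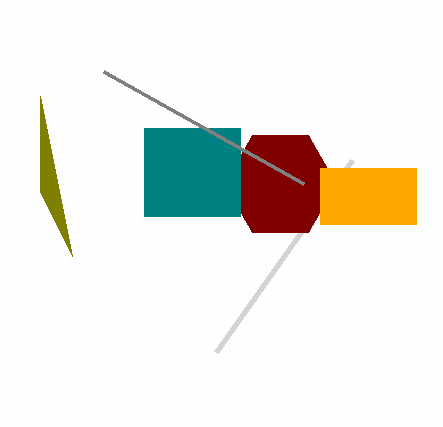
p_1 = 352; q_1 = 160; a_2 = 280; b_2 = 184; p_3 = 144; q_3 = 128; s_3 = 240; t_3 = 216; p_4 = 320; q_4 = 168; s_4 = 416; t_4 = 224; u_5 = 40; v_5 = 192; s_6 = 104; t_6 = 72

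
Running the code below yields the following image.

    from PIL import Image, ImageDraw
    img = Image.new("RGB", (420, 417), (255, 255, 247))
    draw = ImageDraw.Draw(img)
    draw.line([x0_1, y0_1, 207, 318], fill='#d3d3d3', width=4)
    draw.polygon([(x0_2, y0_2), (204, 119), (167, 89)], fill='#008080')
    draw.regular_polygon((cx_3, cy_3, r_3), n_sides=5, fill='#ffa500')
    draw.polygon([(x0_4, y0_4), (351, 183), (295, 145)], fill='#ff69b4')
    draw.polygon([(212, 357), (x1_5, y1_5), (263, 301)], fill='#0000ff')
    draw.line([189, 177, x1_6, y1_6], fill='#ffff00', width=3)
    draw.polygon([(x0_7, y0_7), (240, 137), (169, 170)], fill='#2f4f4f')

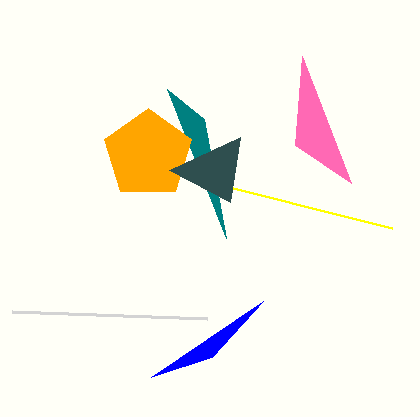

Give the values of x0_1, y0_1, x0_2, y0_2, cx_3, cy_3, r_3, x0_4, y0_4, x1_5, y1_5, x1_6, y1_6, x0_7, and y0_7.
x0_1 = 12
y0_1 = 311
x0_2 = 226
y0_2 = 238
cx_3 = 148
cy_3 = 154
r_3 = 46
x0_4 = 302
y0_4 = 56
x1_5 = 151
y1_5 = 377
x1_6 = 392
y1_6 = 228
x0_7 = 230
y0_7 = 202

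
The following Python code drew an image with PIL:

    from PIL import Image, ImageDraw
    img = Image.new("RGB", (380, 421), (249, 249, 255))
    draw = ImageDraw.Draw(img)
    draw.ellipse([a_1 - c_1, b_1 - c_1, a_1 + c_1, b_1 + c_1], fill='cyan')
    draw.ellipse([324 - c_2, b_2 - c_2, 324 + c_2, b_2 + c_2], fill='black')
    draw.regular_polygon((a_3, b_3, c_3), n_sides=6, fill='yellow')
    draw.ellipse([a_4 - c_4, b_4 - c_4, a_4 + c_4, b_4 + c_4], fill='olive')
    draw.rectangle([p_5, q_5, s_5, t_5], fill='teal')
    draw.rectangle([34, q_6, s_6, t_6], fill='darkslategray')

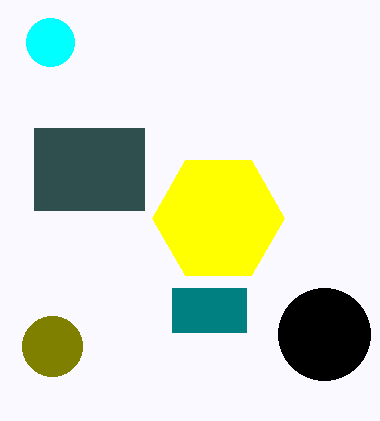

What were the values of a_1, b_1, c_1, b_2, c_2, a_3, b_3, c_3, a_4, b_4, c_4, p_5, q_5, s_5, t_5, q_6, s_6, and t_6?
a_1 = 50
b_1 = 42
c_1 = 24
b_2 = 334
c_2 = 46
a_3 = 218
b_3 = 218
c_3 = 66
a_4 = 52
b_4 = 346
c_4 = 30
p_5 = 172
q_5 = 288
s_5 = 246
t_5 = 332
q_6 = 128
s_6 = 144
t_6 = 210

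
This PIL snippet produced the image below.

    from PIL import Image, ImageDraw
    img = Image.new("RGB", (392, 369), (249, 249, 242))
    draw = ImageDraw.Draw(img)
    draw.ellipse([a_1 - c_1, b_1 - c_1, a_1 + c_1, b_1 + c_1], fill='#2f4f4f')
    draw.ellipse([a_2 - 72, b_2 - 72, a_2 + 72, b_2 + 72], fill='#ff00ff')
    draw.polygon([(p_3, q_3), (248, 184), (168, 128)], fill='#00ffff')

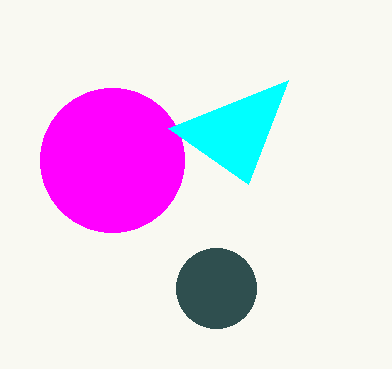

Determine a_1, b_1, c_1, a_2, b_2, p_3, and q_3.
a_1 = 216, b_1 = 288, c_1 = 40, a_2 = 112, b_2 = 160, p_3 = 288, q_3 = 80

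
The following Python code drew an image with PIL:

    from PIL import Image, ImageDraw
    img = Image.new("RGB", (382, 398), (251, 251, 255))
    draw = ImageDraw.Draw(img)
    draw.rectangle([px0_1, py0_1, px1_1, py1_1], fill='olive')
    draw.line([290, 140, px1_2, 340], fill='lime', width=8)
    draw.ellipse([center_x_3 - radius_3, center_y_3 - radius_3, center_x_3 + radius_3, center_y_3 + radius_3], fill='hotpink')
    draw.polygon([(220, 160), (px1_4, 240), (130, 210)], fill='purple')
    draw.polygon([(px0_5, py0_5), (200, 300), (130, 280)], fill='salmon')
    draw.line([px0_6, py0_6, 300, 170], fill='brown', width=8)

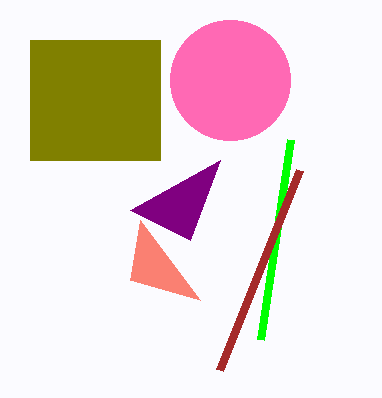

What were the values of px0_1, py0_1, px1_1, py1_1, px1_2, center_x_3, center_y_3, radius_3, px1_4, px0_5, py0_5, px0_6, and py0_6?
px0_1 = 30
py0_1 = 40
px1_1 = 160
py1_1 = 160
px1_2 = 260
center_x_3 = 230
center_y_3 = 80
radius_3 = 60
px1_4 = 190
px0_5 = 140
py0_5 = 220
px0_6 = 220
py0_6 = 370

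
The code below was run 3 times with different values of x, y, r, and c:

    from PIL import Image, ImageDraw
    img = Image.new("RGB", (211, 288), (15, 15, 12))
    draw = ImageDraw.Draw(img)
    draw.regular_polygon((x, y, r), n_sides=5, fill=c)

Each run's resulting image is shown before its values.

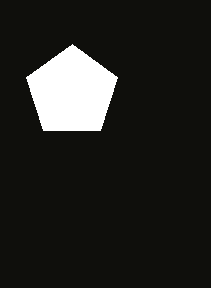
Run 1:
x = 72
y = 92
r = 48
c = 'white'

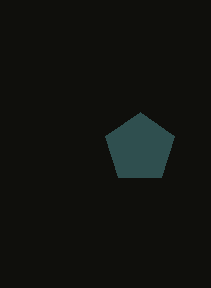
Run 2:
x = 140; y = 148; r = 36; c = 'darkslategray'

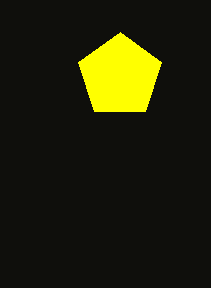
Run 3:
x = 120
y = 76
r = 44
c = 'yellow'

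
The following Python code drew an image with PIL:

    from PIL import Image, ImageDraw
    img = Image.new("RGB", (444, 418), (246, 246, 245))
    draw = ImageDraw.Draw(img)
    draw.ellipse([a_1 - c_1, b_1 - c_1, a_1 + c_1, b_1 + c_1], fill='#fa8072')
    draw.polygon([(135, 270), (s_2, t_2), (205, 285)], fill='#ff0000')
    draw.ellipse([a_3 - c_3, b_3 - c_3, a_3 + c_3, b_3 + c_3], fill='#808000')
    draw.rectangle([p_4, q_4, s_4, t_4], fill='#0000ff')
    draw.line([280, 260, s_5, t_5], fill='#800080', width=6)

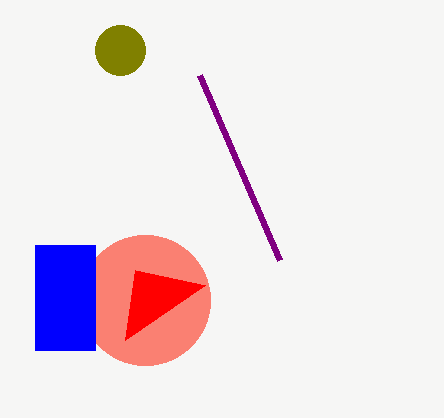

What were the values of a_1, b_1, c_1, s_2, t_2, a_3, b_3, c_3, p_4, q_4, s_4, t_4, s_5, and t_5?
a_1 = 145, b_1 = 300, c_1 = 65, s_2 = 125, t_2 = 340, a_3 = 120, b_3 = 50, c_3 = 25, p_4 = 35, q_4 = 245, s_4 = 95, t_4 = 350, s_5 = 200, t_5 = 75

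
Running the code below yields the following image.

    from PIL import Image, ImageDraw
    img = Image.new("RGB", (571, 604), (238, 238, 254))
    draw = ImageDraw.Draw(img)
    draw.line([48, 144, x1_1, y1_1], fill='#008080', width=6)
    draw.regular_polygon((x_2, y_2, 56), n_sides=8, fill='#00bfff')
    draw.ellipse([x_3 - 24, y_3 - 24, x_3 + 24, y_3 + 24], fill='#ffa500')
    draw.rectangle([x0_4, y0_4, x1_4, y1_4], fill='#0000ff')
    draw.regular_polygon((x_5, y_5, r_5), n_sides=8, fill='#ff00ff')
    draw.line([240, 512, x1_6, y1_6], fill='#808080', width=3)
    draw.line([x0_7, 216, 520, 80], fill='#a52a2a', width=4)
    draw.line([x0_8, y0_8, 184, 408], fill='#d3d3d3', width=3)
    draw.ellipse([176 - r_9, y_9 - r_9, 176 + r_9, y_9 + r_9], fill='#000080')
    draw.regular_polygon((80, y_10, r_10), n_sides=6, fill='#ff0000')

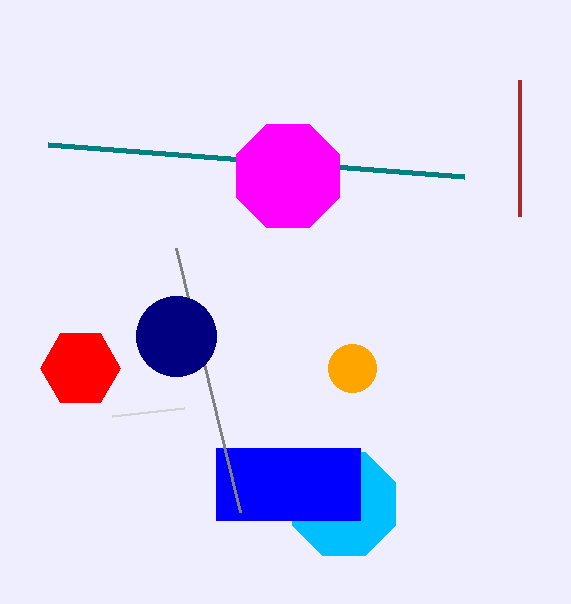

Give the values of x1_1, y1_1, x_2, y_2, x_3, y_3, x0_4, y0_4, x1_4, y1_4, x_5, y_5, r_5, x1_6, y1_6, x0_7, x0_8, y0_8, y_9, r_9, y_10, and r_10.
x1_1 = 464, y1_1 = 176, x_2 = 344, y_2 = 504, x_3 = 352, y_3 = 368, x0_4 = 216, y0_4 = 448, x1_4 = 360, y1_4 = 520, x_5 = 288, y_5 = 176, r_5 = 56, x1_6 = 176, y1_6 = 248, x0_7 = 520, x0_8 = 112, y0_8 = 416, y_9 = 336, r_9 = 40, y_10 = 368, r_10 = 40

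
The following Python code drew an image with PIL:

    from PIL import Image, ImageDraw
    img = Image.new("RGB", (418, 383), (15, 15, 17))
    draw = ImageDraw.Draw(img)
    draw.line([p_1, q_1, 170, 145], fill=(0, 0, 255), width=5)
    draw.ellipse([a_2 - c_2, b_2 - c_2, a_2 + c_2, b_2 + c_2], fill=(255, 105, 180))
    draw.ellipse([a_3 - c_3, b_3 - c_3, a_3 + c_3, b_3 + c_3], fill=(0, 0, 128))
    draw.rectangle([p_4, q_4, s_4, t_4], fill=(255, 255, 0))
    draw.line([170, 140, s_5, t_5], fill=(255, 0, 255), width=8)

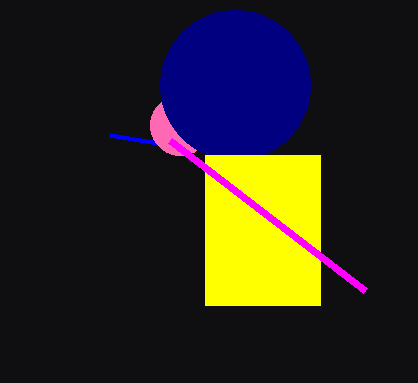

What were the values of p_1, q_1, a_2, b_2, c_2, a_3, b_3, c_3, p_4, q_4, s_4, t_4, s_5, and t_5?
p_1 = 110; q_1 = 135; a_2 = 180; b_2 = 125; c_2 = 30; a_3 = 235; b_3 = 85; c_3 = 75; p_4 = 205; q_4 = 155; s_4 = 320; t_4 = 305; s_5 = 365; t_5 = 290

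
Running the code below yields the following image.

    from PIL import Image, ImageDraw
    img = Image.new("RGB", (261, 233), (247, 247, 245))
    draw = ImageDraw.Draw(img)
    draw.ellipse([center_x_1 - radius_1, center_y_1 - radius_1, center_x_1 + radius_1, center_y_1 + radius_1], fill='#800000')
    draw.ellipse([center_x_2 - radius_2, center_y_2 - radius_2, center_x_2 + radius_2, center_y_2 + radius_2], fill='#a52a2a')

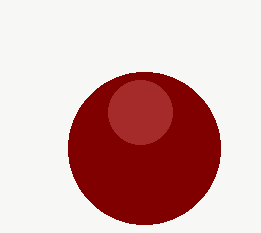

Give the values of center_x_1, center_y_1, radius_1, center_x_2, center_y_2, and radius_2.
center_x_1 = 144
center_y_1 = 148
radius_1 = 76
center_x_2 = 140
center_y_2 = 112
radius_2 = 32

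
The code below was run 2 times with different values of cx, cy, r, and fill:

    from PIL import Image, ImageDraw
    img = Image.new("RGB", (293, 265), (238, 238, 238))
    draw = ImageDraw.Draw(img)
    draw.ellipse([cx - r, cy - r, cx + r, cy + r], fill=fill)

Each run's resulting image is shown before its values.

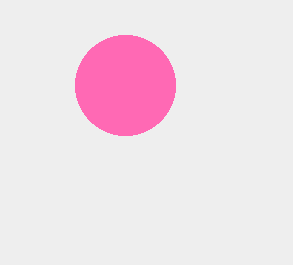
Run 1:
cx = 125
cy = 85
r = 50
fill = 'hotpink'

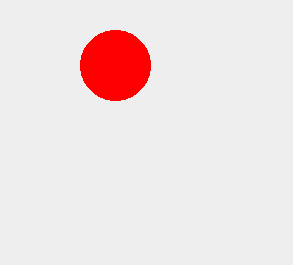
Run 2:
cx = 115
cy = 65
r = 35
fill = 'red'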